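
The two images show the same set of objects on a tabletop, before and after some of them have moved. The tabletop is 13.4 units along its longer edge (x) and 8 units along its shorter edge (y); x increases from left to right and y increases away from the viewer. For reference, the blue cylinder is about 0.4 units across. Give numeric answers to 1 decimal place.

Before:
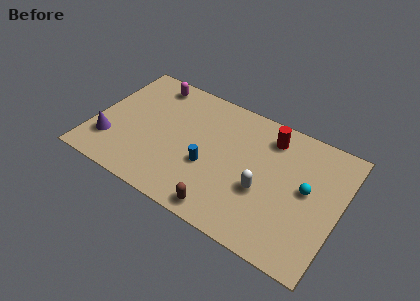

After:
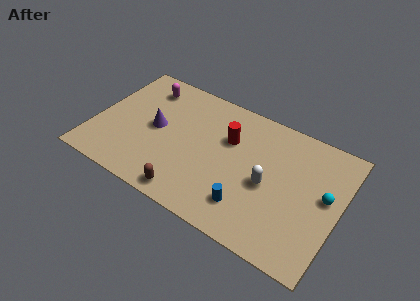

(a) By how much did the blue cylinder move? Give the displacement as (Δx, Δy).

(2.4, -1.3)

From the two frames, the blue cylinder sits at roughly (6.4, 3.1) before and (8.8, 1.8) after.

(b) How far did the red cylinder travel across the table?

2.4

The red cylinder was near (9.3, 6.5) before and (7.2, 5.3) after, so it travelled √(2.1² + 1.2²) ≈ 2.4 units.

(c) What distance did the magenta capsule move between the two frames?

0.5

The magenta capsule moved from about (2.6, 6.9) to (2.3, 6.5), a distance of √(0.3² + 0.4²) ≈ 0.5.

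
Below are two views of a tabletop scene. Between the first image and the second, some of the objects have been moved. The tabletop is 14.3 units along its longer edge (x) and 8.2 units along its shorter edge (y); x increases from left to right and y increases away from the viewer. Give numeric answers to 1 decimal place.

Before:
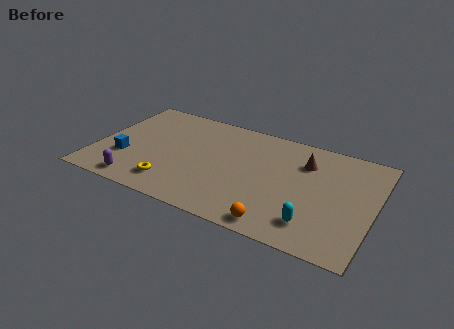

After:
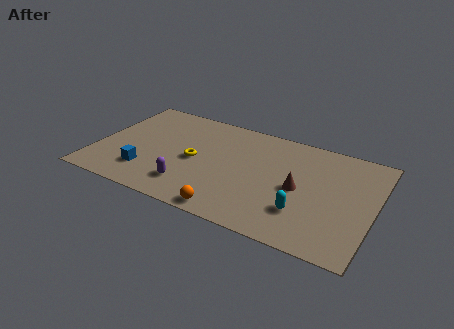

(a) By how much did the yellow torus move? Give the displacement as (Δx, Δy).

(0.9, 2.3)

From the two frames, the yellow torus sits at roughly (4.2, 1.6) before and (5.1, 3.9) after.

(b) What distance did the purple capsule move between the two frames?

2.7

The purple capsule moved from about (2.5, 1.0) to (5.1, 1.8), a distance of √(2.6² + 0.8²) ≈ 2.7.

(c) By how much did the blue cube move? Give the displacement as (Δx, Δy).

(1.2, -0.7)

The blue cube was at about (1.6, 2.7) and moved to about (2.8, 2.0).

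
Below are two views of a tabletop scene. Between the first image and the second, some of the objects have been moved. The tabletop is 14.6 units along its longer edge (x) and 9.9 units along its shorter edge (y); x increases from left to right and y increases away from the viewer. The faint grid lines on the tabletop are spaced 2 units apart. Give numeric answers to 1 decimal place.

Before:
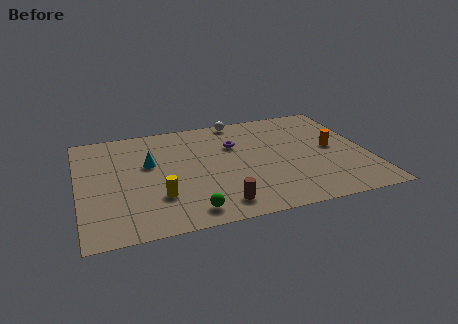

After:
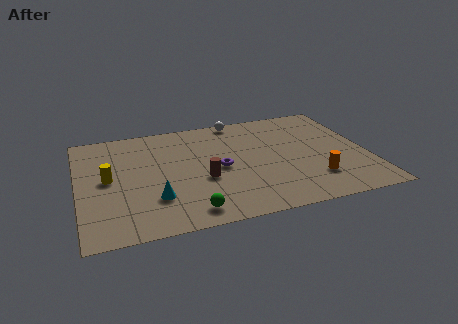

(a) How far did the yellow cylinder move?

3.3

The yellow cylinder was near (3.9, 2.9) before and (1.5, 5.1) after, so it travelled √(2.4² + 2.2²) ≈ 3.3 units.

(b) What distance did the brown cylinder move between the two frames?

2.5

From (6.8, 1.5) to (6.2, 3.9), the brown cylinder covered √(0.6² + 2.4²) ≈ 2.5 units.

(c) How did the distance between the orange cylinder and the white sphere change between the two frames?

+1.4

The distance was about 6.0 in the first image and 7.4 in the second, so they moved 1.4 units further apart.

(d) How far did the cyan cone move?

3.2

From (3.6, 6.0) to (3.7, 2.8), the cyan cone covered √(0.1² + 3.2²) ≈ 3.2 units.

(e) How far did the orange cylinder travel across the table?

2.9

The orange cylinder moved from about (12.9, 5.1) to (11.7, 2.5), a distance of √(1.2² + 2.6²) ≈ 2.9.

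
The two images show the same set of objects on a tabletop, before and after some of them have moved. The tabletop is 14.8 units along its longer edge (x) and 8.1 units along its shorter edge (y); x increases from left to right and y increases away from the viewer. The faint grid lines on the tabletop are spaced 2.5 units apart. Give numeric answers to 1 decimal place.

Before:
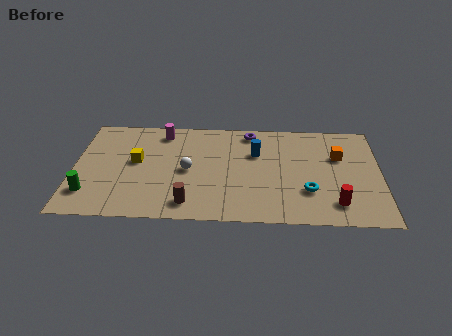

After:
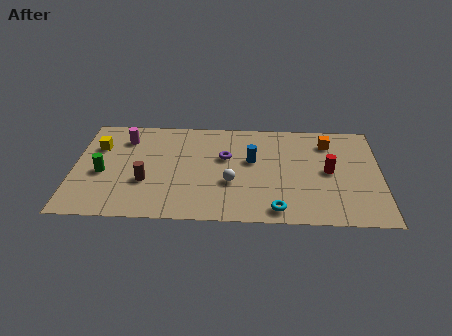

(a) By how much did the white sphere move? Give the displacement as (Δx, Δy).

(2.1, -0.9)

The white sphere was at about (5.5, 3.9) and moved to about (7.6, 3.0).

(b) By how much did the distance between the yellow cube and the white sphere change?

+4.4

They were about 2.6 units apart before and 7.0 after — 4.4 units further apart.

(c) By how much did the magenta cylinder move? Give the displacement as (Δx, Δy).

(-1.8, -0.6)

The magenta cylinder was at about (4.2, 6.9) and moved to about (2.4, 6.3).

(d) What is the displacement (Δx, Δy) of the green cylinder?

(0.6, 1.6)

From the two frames, the green cylinder sits at roughly (0.8, 1.9) before and (1.4, 3.5) after.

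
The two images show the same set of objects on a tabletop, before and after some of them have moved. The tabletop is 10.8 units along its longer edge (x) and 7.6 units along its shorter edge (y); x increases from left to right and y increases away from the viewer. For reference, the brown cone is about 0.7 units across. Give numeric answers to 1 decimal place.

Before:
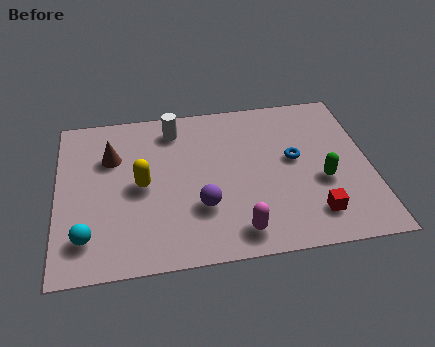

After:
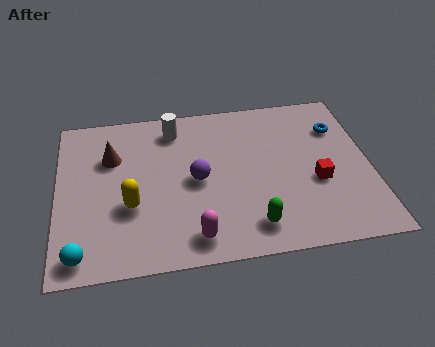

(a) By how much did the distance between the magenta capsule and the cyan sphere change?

-1.3

The distance was about 5.1 in the first image and 3.8 in the second, so they moved 1.3 units closer together.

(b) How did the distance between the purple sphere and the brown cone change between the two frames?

-0.8

They were about 4.1 units apart before and 3.3 after — 0.8 units closer together.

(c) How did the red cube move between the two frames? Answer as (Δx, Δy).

(0.2, 1.5)

The red cube was at about (8.7, 1.5) and moved to about (8.9, 3.0).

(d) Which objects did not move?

the brown cone and the white cylinder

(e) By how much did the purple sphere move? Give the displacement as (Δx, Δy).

(-0.1, 1.3)

The purple sphere started near (4.9, 2.4) and ended near (4.8, 3.7).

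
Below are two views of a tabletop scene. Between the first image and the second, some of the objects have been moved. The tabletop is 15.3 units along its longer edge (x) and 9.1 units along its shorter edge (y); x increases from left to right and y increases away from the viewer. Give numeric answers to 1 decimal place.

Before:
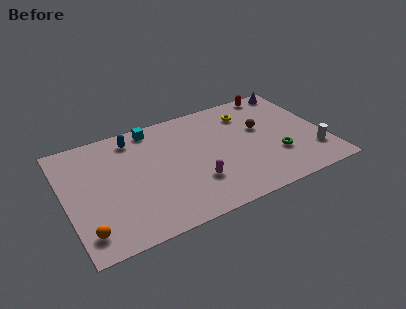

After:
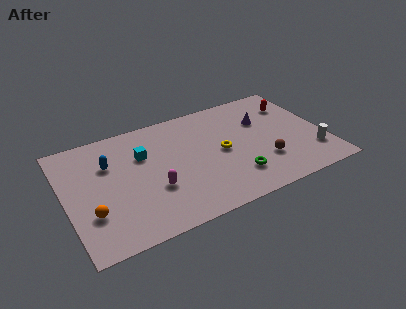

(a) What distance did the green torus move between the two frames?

2.7

The green torus moved from about (12.3, 2.9) to (9.7, 2.2), a distance of √(2.6² + 0.7²) ≈ 2.7.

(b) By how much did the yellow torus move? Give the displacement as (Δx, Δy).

(-1.9, -2.6)

The yellow torus started near (11.1, 7.1) and ended near (9.2, 4.5).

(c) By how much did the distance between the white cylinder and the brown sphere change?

-1.3

The distance was about 4.2 in the first image and 2.9 in the second, so they moved 1.3 units closer together.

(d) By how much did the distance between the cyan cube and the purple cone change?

-1.5

The distance was about 8.7 in the first image and 7.2 in the second, so they moved 1.5 units closer together.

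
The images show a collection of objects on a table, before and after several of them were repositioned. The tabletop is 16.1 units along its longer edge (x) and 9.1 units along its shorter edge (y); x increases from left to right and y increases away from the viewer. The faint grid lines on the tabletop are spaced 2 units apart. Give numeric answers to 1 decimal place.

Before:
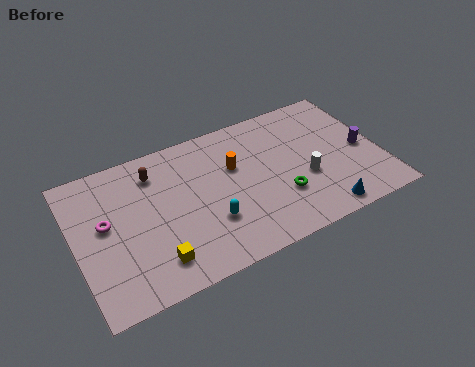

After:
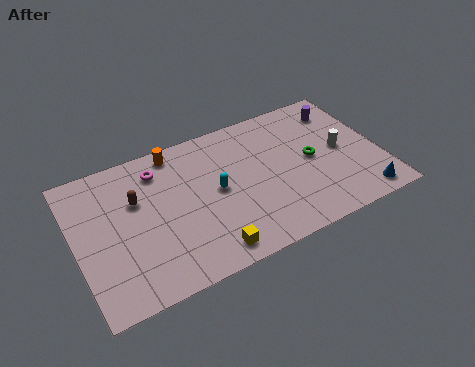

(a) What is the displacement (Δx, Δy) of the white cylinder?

(2.1, 1.1)

The white cylinder started near (12.0, 3.5) and ended near (14.1, 4.6).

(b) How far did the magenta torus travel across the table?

3.7

The magenta torus moved from about (1.6, 5.1) to (4.6, 7.3), a distance of √(3.0² + 2.2²) ≈ 3.7.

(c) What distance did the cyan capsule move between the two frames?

1.9

From (6.8, 2.9) to (7.4, 4.7), the cyan capsule covered √(0.6² + 1.8²) ≈ 1.9 units.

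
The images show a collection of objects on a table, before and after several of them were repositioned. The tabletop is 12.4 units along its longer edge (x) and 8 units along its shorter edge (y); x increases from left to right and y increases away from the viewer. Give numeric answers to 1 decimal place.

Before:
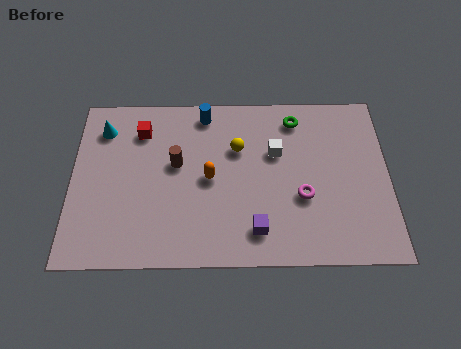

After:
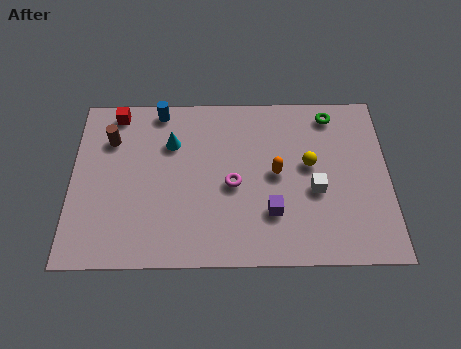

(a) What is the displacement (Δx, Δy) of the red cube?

(-1.0, 0.9)

The red cube was at about (2.7, 6.2) and moved to about (1.7, 7.1).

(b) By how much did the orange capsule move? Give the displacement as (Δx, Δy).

(2.6, 0.2)

The orange capsule started near (5.4, 3.9) and ended near (8.0, 4.1).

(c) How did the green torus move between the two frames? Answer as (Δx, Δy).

(1.4, 0.2)

From the two frames, the green torus sits at roughly (8.8, 6.7) before and (10.2, 6.9) after.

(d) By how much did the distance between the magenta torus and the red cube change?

-1.3

The distance was about 7.1 in the first image and 5.8 in the second, so they moved 1.3 units closer together.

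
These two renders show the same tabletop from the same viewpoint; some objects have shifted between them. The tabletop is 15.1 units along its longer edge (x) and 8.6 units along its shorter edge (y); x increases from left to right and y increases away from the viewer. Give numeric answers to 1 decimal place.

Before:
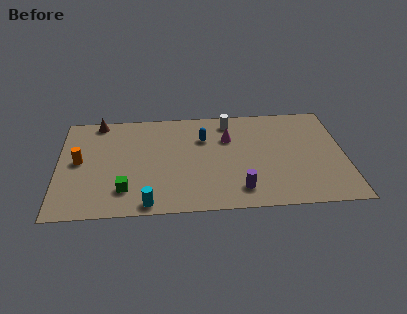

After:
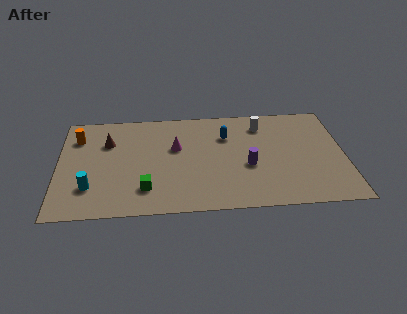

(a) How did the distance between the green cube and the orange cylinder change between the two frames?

+2.3

Before: roughly 3.5 units apart; after: 5.8. That's 2.3 units further apart.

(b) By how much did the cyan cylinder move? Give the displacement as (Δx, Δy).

(-3.0, 1.5)

The cyan cylinder started near (4.7, 0.8) and ended near (1.7, 2.3).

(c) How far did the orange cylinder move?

2.0

From (1.1, 4.5) to (1.0, 6.5), the orange cylinder covered √(0.1² + 2.0²) ≈ 2.0 units.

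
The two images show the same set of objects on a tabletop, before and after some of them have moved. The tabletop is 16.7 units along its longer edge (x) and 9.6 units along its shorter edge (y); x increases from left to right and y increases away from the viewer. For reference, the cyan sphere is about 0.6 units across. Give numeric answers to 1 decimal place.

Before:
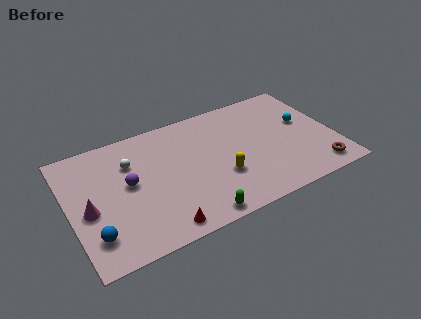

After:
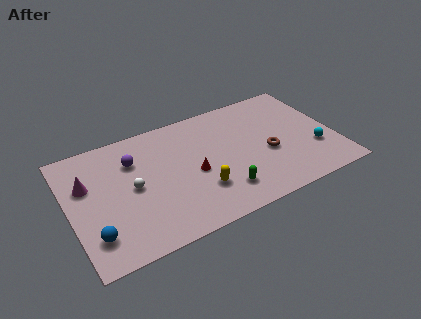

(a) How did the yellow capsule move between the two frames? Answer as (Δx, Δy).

(-1.4, -0.5)

The yellow capsule started near (9.3, 3.3) and ended near (7.9, 2.8).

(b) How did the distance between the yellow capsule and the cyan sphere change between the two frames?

+1.3

They were about 6.1 units apart before and 7.4 after — 1.3 units further apart.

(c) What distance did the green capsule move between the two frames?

2.2

The green capsule was near (7.4, 0.9) before and (9.2, 2.1) after, so it travelled √(1.8² + 1.2²) ≈ 2.2 units.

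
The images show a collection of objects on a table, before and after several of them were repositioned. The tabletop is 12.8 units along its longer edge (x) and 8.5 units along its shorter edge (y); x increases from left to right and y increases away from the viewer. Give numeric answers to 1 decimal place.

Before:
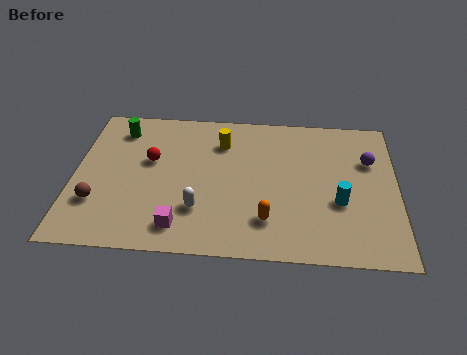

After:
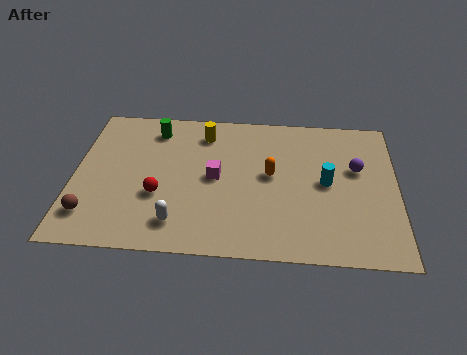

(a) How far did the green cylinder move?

1.4

The green cylinder was near (1.7, 6.9) before and (3.1, 7.0) after, so it travelled √(1.4² + 0.1²) ≈ 1.4 units.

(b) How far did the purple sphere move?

0.7

The purple sphere was near (11.7, 5.7) before and (11.2, 5.2) after, so it travelled √(0.5² + 0.5²) ≈ 0.7 units.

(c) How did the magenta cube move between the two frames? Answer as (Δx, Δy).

(1.3, 2.9)

From the two frames, the magenta cube sits at roughly (4.3, 1.4) before and (5.6, 4.3) after.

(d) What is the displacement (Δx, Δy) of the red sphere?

(0.4, -2.0)

The red sphere started near (3.0, 5.1) and ended near (3.4, 3.1).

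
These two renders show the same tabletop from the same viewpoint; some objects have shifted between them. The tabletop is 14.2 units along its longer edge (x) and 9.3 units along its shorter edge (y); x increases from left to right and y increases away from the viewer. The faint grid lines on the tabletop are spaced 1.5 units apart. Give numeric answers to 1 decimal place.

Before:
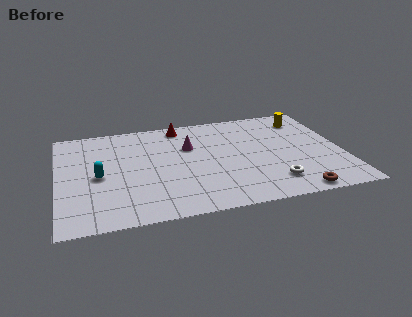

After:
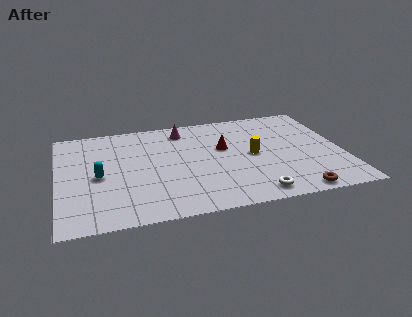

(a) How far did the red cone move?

3.3

The red cone moved from about (6.3, 8.2) to (8.3, 5.6), a distance of √(2.0² + 2.6²) ≈ 3.3.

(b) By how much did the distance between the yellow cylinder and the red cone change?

-4.6

The distance was about 6.3 in the first image and 1.7 in the second, so they moved 4.6 units closer together.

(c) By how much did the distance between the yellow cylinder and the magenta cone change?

-1.6

Before: roughly 6.2 units apart; after: 4.6. That's 1.6 units closer together.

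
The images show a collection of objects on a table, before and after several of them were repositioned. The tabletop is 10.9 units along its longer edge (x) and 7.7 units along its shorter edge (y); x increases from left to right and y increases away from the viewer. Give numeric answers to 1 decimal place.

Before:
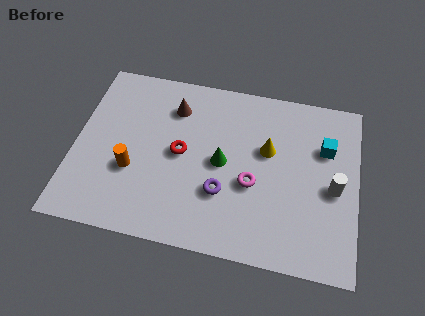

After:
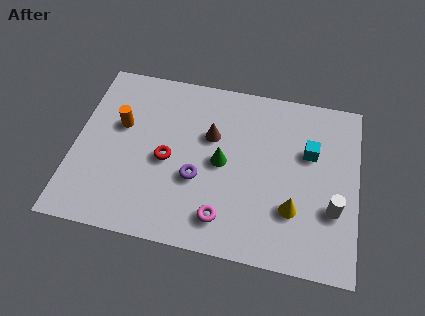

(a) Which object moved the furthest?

the yellow cone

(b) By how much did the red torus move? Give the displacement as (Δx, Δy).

(-0.5, -0.4)

The red torus started near (4.1, 3.9) and ended near (3.6, 3.5).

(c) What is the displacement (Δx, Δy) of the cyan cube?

(-0.6, -0.3)

The cyan cube was at about (9.6, 5.2) and moved to about (9.0, 4.9).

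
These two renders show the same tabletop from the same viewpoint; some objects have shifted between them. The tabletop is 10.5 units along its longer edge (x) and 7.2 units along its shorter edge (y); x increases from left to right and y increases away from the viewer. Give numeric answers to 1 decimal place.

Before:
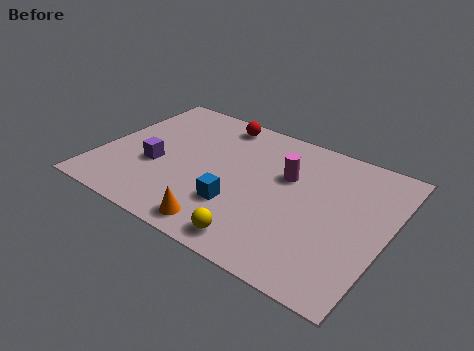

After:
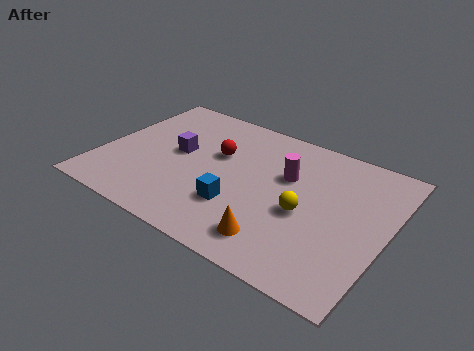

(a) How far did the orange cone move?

1.9

The orange cone was near (5.0, 0.9) before and (6.9, 1.3) after, so it travelled √(1.9² + 0.4²) ≈ 1.9 units.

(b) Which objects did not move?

the blue cube and the magenta cylinder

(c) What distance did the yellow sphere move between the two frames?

2.6

The yellow sphere moved from about (6.3, 0.9) to (7.6, 3.1), a distance of √(1.3² + 2.2²) ≈ 2.6.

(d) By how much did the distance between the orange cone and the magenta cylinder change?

-0.8

The distance was about 4.1 in the first image and 3.3 in the second, so they moved 0.8 units closer together.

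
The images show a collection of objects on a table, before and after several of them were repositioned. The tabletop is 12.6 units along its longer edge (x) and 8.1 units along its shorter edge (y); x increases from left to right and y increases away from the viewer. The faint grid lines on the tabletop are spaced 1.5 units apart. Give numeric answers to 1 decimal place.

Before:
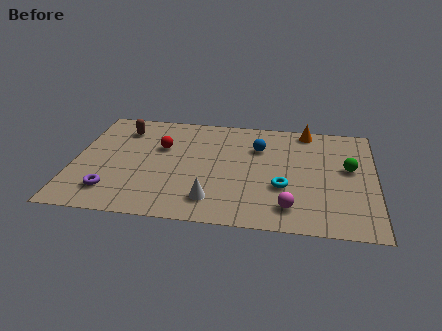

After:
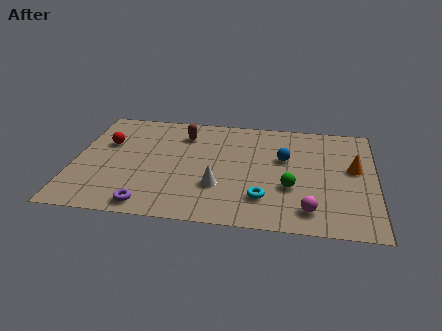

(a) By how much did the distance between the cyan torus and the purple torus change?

-2.4

They were about 7.2 units apart before and 4.8 after — 2.4 units closer together.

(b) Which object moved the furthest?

the orange cone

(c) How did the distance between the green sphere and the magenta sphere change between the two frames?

-2.2

The distance was about 3.9 in the first image and 1.7 in the second, so they moved 2.2 units closer together.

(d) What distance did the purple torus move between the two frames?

1.8

The purple torus was near (1.7, 1.7) before and (3.3, 0.9) after, so it travelled √(1.6² + 0.8²) ≈ 1.8 units.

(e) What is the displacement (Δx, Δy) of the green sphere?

(-2.4, -1.7)

The green sphere was at about (11.5, 4.6) and moved to about (9.1, 2.9).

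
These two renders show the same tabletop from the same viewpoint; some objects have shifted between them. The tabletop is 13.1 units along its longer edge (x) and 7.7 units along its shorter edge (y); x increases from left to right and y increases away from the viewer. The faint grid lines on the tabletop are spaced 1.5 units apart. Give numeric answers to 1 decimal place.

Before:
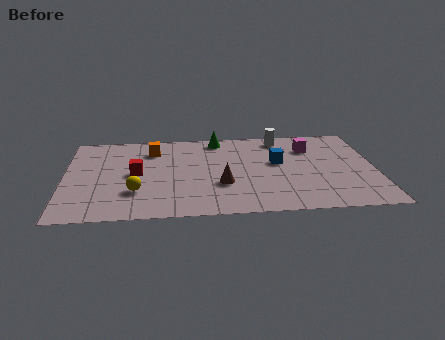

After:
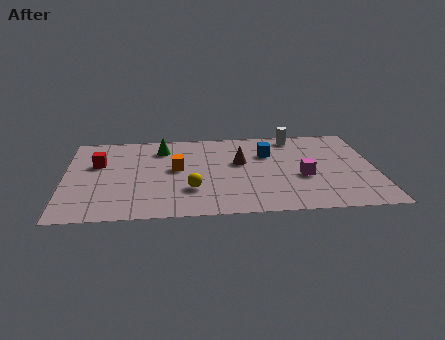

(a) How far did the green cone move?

2.5

From (6.5, 6.8) to (4.1, 6.1), the green cone covered √(2.4² + 0.7²) ≈ 2.5 units.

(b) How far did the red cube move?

1.9

The red cube moved from about (3.0, 3.9) to (1.4, 4.9), a distance of √(1.6² + 1.0²) ≈ 1.9.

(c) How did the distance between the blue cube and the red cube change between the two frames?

+1.2

The distance was about 6.0 in the first image and 7.2 in the second, so they moved 1.2 units further apart.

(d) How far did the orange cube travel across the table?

2.1

The orange cube was near (3.7, 6.0) before and (4.7, 4.2) after, so it travelled √(1.0² + 1.8²) ≈ 2.1 units.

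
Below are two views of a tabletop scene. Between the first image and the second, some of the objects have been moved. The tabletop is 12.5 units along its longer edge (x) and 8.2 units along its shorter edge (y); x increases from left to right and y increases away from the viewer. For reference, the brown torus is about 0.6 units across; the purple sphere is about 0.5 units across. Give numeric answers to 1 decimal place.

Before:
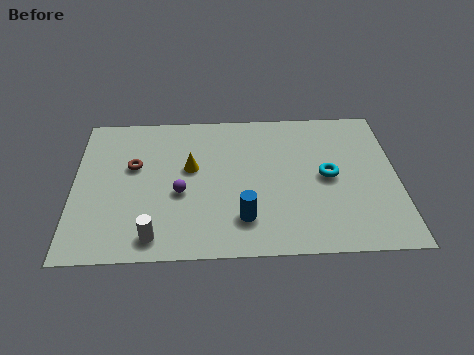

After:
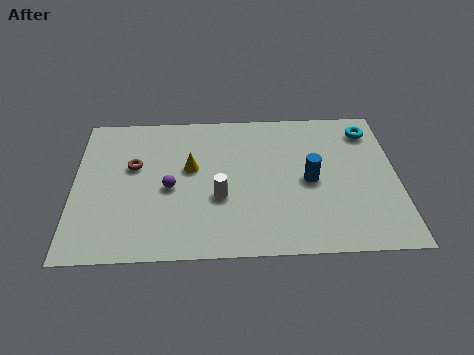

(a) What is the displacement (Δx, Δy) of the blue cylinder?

(2.6, 2.0)

From the two frames, the blue cylinder sits at roughly (6.5, 1.9) before and (9.1, 3.9) after.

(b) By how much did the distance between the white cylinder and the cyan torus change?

-0.4

The distance was about 7.3 in the first image and 6.9 in the second, so they moved 0.4 units closer together.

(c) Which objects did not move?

the brown torus and the yellow cone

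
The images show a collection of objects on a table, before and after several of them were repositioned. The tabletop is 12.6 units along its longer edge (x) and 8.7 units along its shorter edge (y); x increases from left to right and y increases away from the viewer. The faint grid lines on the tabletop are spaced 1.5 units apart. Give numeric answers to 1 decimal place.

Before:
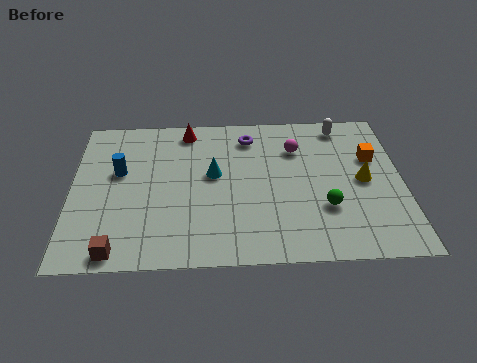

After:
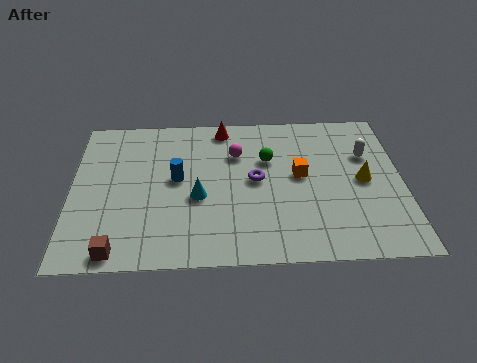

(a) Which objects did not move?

the yellow cone and the brown cube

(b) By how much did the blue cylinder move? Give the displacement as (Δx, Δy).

(2.2, -0.5)

The blue cylinder started near (1.8, 5.2) and ended near (4.0, 4.7).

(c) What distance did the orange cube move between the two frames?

2.9

The orange cube was near (11.5, 5.6) before and (8.7, 4.7) after, so it travelled √(2.8² + 0.9²) ≈ 2.9 units.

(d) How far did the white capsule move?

2.0

From (10.4, 7.6) to (11.3, 5.8), the white capsule covered √(0.9² + 1.8²) ≈ 2.0 units.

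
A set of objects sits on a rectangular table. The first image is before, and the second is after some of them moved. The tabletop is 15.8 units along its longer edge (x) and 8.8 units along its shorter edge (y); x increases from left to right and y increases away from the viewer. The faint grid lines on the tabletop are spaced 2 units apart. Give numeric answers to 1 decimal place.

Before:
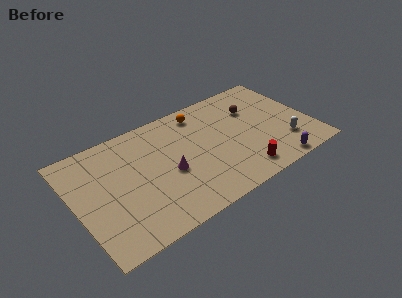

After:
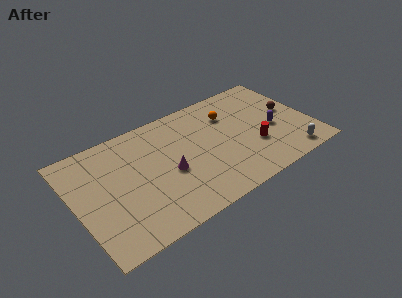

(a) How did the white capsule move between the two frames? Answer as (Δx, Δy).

(0.1, -1.2)

The white capsule started near (13.8, 2.3) and ended near (13.9, 1.1).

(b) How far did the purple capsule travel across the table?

3.0

The purple capsule was near (12.8, 0.8) before and (13.3, 3.8) after, so it travelled √(0.5² + 3.0²) ≈ 3.0 units.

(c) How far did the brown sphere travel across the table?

2.6

The brown sphere moved from about (12.3, 6.1) to (14.6, 4.8), a distance of √(2.3² + 1.3²) ≈ 2.6.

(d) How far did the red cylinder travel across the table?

2.0

The red cylinder moved from about (10.6, 1.4) to (11.8, 3.0), a distance of √(1.2² + 1.6²) ≈ 2.0.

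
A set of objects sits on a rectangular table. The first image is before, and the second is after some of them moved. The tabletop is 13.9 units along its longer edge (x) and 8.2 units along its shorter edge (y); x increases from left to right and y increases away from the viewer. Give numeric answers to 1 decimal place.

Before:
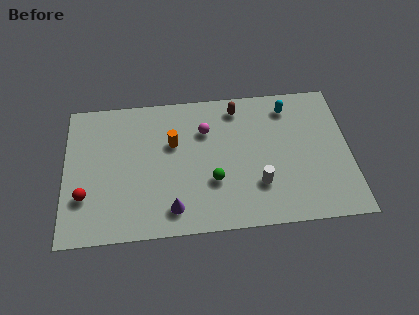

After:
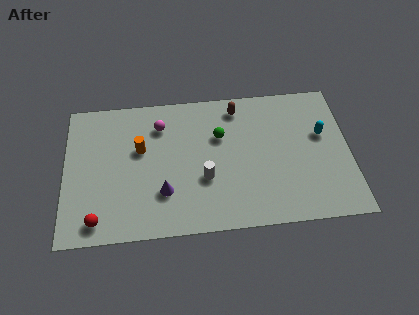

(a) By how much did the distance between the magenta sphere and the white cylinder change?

-0.3

They were about 4.2 units apart before and 3.9 after — 0.3 units closer together.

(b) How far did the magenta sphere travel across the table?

2.3

From (6.9, 5.8) to (4.7, 6.3), the magenta sphere covered √(2.2² + 0.5²) ≈ 2.3 units.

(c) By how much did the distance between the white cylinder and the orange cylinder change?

-1.3

They were about 5.0 units apart before and 3.7 after — 1.3 units closer together.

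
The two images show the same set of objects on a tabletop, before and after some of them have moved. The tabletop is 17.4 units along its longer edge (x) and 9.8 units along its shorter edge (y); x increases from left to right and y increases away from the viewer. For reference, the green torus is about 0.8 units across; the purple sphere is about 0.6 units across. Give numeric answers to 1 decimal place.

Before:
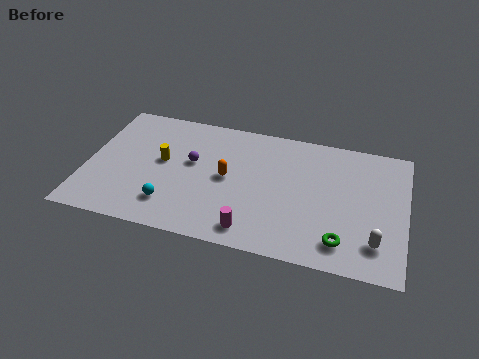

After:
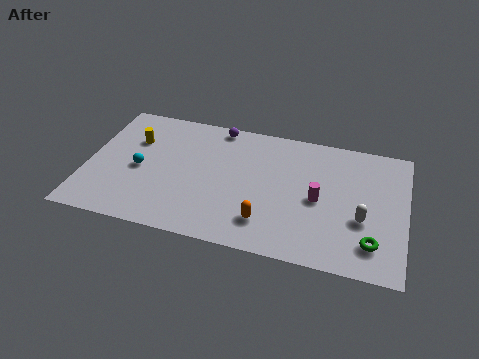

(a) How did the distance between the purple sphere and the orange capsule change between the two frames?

+5.3

They were about 2.1 units apart before and 7.4 after — 5.3 units further apart.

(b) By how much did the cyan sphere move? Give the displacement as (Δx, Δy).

(-1.9, 2.3)

From the two frames, the cyan sphere sits at roughly (4.8, 2.2) before and (2.9, 4.5) after.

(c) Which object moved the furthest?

the magenta cylinder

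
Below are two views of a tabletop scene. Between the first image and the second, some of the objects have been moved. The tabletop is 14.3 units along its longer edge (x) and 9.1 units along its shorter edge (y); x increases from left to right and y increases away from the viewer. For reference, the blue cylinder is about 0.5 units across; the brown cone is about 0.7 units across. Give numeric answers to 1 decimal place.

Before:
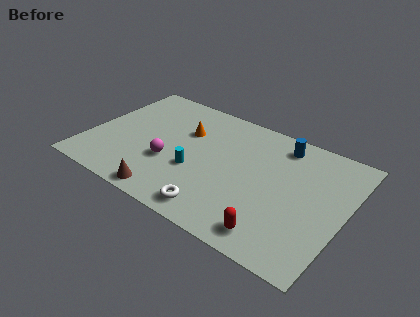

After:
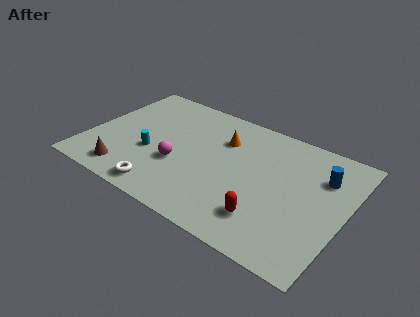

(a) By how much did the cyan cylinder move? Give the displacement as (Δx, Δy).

(-2.6, 0.1)

From the two frames, the cyan cylinder sits at roughly (6.2, 3.4) before and (3.6, 3.5) after.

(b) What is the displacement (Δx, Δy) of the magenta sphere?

(0.5, 0.1)

From the two frames, the magenta sphere sits at roughly (4.7, 3.3) before and (5.2, 3.4) after.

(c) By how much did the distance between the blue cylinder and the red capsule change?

-1.4

The distance was about 6.4 in the first image and 5.0 in the second, so they moved 1.4 units closer together.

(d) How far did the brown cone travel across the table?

2.5

The brown cone moved from about (5.1, 0.9) to (2.6, 1.4), a distance of √(2.5² + 0.5²) ≈ 2.5.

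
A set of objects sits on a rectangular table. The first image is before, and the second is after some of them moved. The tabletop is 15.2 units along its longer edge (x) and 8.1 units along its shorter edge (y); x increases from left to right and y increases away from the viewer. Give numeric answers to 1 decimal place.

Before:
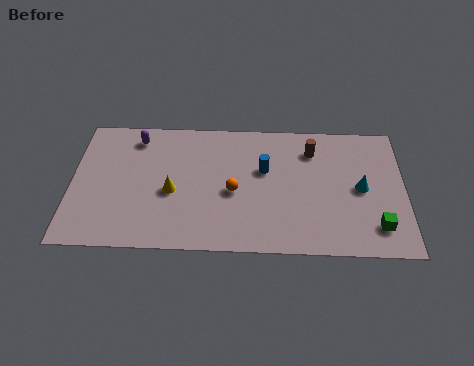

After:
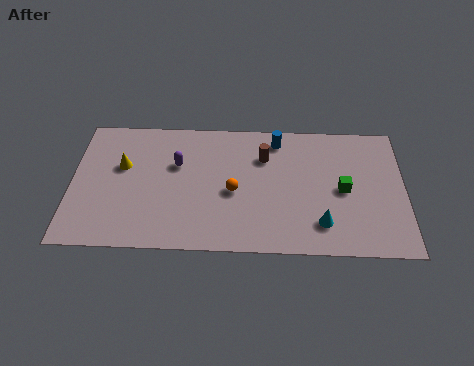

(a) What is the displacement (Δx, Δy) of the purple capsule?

(1.9, -1.6)

The purple capsule was at about (2.9, 6.8) and moved to about (4.8, 5.2).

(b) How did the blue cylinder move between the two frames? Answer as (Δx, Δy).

(0.6, 1.9)

From the two frames, the blue cylinder sits at roughly (8.8, 5.0) before and (9.4, 6.9) after.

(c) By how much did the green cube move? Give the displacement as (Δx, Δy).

(-1.5, 2.2)

The green cube was at about (13.9, 1.7) and moved to about (12.4, 3.9).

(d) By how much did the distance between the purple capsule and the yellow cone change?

-1.2

Before: roughly 3.7 units apart; after: 2.5. That's 1.2 units closer together.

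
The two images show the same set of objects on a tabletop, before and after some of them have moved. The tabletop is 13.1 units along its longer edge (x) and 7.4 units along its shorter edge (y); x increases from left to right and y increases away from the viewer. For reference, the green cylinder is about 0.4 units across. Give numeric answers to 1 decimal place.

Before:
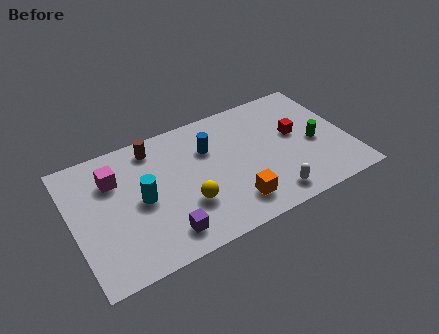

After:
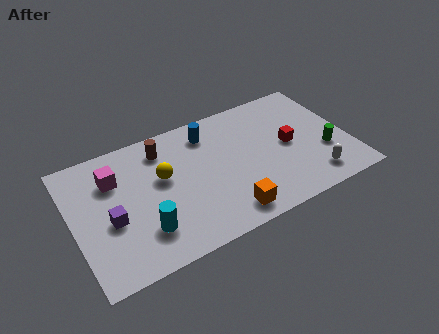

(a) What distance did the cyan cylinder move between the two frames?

1.7

The cyan cylinder moved from about (3.2, 3.6) to (3.1, 1.9), a distance of √(0.1² + 1.7²) ≈ 1.7.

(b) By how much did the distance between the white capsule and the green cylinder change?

-1.8

The distance was about 3.3 in the first image and 1.5 in the second, so they moved 1.8 units closer together.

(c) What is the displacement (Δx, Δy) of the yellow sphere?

(-0.9, 2.0)

From the two frames, the yellow sphere sits at roughly (5.2, 2.4) before and (4.3, 4.4) after.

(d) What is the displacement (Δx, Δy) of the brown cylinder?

(0.4, -0.3)

The brown cylinder started near (4.1, 6.3) and ended near (4.5, 6.0).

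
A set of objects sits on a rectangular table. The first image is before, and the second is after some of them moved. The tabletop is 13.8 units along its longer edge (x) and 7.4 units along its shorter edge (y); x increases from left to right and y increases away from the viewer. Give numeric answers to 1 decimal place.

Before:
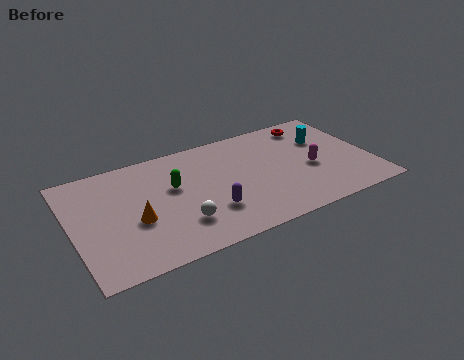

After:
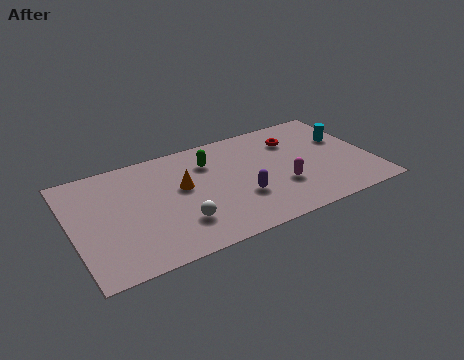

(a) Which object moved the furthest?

the orange cone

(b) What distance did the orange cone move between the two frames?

2.6

The orange cone was near (2.8, 3.0) before and (5.1, 4.3) after, so it travelled √(2.3² + 1.3²) ≈ 2.6 units.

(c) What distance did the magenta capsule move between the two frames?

1.7

From (11.0, 3.2) to (9.5, 2.5), the magenta capsule covered √(1.5² + 0.7²) ≈ 1.7 units.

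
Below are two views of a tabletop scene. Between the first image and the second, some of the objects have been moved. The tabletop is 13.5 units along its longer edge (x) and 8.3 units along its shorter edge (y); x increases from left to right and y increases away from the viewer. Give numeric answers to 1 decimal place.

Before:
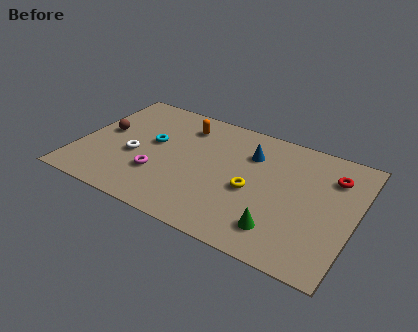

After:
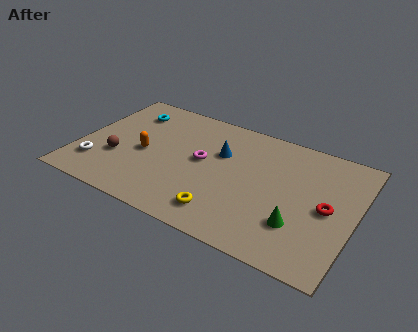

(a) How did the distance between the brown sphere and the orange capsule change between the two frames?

-2.8

The distance was about 4.3 in the first image and 1.5 in the second, so they moved 2.8 units closer together.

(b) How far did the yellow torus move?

2.4

From (8.6, 3.6) to (7.5, 1.5), the yellow torus covered √(1.1² + 2.1²) ≈ 2.4 units.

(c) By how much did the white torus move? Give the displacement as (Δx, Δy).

(-1.7, -1.4)

The white torus started near (2.8, 3.4) and ended near (1.1, 2.0).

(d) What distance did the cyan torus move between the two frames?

2.3

The cyan torus moved from about (3.5, 4.7) to (2.0, 6.5), a distance of √(1.5² + 1.8²) ≈ 2.3.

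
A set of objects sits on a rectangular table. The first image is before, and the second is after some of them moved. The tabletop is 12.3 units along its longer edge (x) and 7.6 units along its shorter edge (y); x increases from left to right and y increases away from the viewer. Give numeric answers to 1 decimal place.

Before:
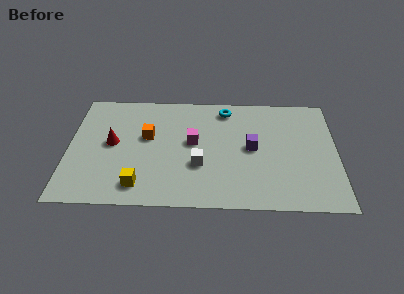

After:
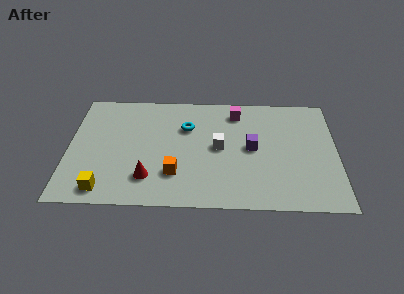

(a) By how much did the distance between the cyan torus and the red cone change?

-2.0

Before: roughly 5.8 units apart; after: 3.8. That's 2.0 units closer together.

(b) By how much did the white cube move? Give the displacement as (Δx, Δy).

(0.9, 1.2)

The white cube was at about (6.0, 2.7) and moved to about (6.9, 3.9).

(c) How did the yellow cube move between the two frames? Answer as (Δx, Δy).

(-1.6, -0.3)

From the two frames, the yellow cube sits at roughly (3.3, 1.3) before and (1.7, 1.0) after.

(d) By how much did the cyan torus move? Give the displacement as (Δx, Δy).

(-1.8, -1.3)

The cyan torus was at about (7.2, 6.5) and moved to about (5.4, 5.2).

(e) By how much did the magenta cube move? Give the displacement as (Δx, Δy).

(2.0, 2.1)

The magenta cube started near (5.7, 4.2) and ended near (7.7, 6.3).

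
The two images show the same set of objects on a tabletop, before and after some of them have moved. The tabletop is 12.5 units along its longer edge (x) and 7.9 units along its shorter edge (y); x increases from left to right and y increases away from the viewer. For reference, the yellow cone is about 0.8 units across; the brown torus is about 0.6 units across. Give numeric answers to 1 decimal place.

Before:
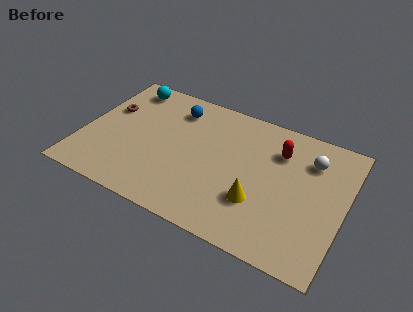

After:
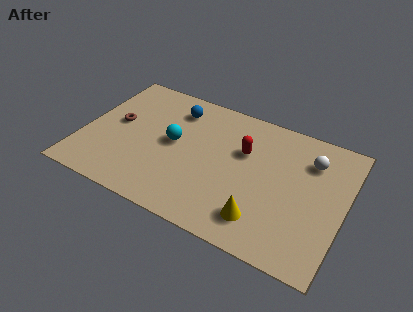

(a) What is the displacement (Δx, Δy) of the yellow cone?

(0.3, -0.9)

The yellow cone started near (8.6, 2.5) and ended near (8.9, 1.6).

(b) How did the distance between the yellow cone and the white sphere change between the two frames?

+0.7

The distance was about 4.0 in the first image and 4.7 in the second, so they moved 0.7 units further apart.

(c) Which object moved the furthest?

the cyan sphere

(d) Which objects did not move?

the white sphere and the blue sphere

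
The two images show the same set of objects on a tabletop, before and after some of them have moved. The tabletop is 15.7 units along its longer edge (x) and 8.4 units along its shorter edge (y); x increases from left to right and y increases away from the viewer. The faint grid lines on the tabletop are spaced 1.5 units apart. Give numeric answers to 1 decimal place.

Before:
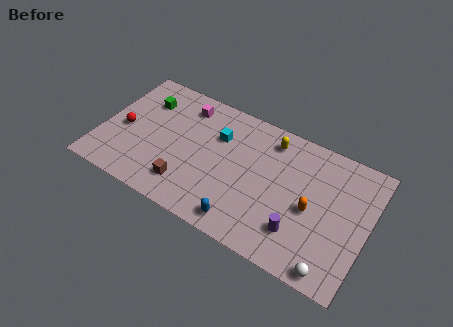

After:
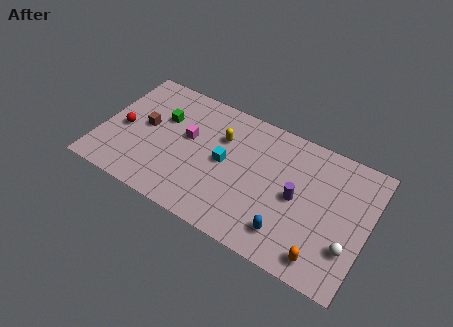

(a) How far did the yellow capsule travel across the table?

3.0

The yellow capsule moved from about (9.7, 7.0) to (6.9, 5.8), a distance of √(2.8² + 1.2²) ≈ 3.0.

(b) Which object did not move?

the red sphere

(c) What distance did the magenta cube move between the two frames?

2.1

From (4.5, 6.9) to (5.0, 4.9), the magenta cube covered √(0.5² + 2.0²) ≈ 2.1 units.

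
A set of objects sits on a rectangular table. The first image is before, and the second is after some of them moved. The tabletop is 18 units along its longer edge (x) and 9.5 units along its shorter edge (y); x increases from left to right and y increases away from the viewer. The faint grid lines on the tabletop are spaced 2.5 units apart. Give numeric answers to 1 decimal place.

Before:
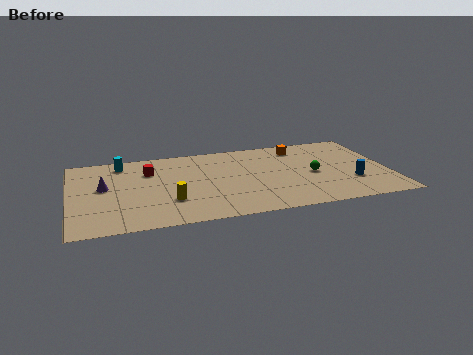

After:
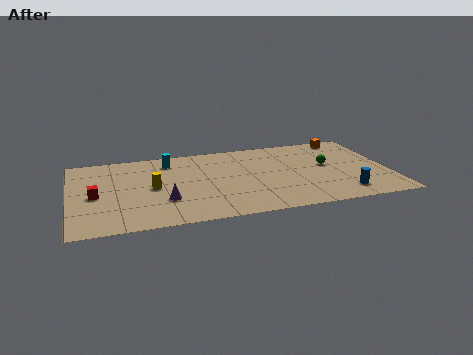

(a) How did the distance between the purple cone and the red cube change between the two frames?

+1.0

Before: roughly 3.0 units apart; after: 4.0. That's 1.0 units further apart.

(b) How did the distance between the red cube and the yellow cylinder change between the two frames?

-0.8

Before: roughly 4.0 units apart; after: 3.2. That's 0.8 units closer together.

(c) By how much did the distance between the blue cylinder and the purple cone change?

-4.0

The distance was about 14.1 in the first image and 10.1 in the second, so they moved 4.0 units closer together.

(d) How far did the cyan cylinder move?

2.7

From (3.0, 8.1) to (5.7, 7.8), the cyan cylinder covered √(2.7² + 0.3²) ≈ 2.7 units.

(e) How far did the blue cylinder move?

1.4

The blue cylinder was near (15.8, 3.0) before and (15.2, 1.7) after, so it travelled √(0.6² + 1.3²) ≈ 1.4 units.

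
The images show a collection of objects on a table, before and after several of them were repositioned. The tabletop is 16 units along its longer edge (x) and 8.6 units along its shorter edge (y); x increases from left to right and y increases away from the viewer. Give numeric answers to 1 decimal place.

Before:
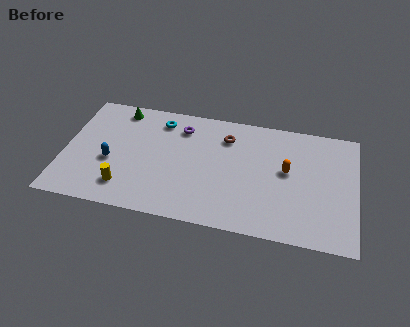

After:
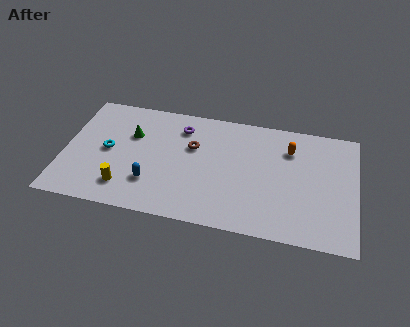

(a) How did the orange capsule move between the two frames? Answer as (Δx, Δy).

(0.1, 1.6)

The orange capsule started near (12.2, 4.8) and ended near (12.3, 6.4).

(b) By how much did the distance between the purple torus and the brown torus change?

-1.0

Before: roughly 2.5 units apart; after: 1.5. That's 1.0 units closer together.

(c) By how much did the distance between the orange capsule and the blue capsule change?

-1.3

The distance was about 9.7 in the first image and 8.4 in the second, so they moved 1.3 units closer together.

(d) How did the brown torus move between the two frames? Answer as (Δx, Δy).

(-1.8, -1.1)

The brown torus was at about (8.8, 6.6) and moved to about (7.0, 5.5).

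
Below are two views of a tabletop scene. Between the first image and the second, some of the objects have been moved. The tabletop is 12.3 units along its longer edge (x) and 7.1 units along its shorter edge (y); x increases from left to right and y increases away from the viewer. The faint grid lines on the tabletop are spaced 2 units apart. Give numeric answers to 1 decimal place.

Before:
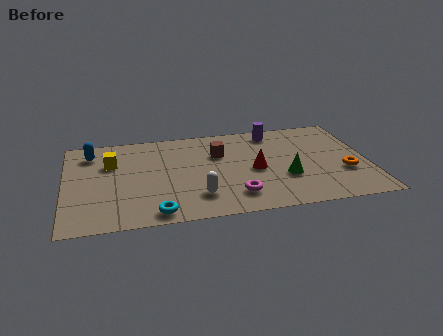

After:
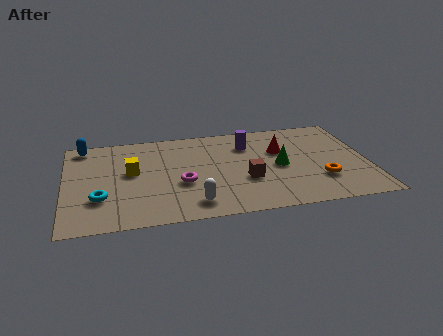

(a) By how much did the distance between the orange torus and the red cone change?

-0.8

Before: roughly 3.7 units apart; after: 2.9. That's 0.8 units closer together.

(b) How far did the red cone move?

1.7

The red cone was near (7.7, 3.3) before and (8.8, 4.6) after, so it travelled √(1.1² + 1.3²) ≈ 1.7 units.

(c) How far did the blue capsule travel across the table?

0.7

The blue capsule was near (1.1, 5.7) before and (0.8, 6.3) after, so it travelled √(0.3² + 0.6²) ≈ 0.7 units.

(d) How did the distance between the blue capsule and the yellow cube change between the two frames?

+1.8

The distance was about 1.2 in the first image and 3.0 in the second, so they moved 1.8 units further apart.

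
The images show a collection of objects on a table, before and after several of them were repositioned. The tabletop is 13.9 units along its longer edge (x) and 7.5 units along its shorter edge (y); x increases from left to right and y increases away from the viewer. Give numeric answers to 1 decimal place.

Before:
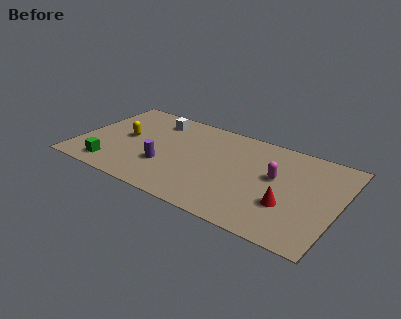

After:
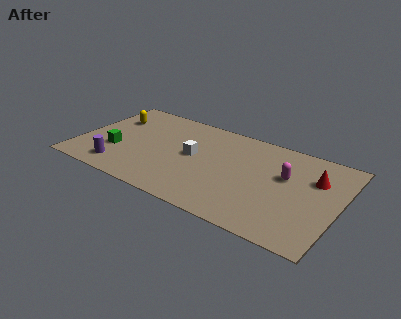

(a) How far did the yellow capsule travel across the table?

1.7

The yellow capsule was near (2.4, 3.9) before and (1.4, 5.3) after, so it travelled √(1.0² + 1.4²) ≈ 1.7 units.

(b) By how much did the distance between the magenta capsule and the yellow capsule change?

+1.5

Before: roughly 8.1 units apart; after: 9.6. That's 1.5 units further apart.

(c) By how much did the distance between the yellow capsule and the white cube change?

+2.3

The distance was about 2.6 in the first image and 4.9 in the second, so they moved 2.3 units further apart.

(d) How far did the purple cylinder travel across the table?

2.6

The purple cylinder was near (4.8, 2.5) before and (2.5, 1.3) after, so it travelled √(2.3² + 1.2²) ≈ 2.6 units.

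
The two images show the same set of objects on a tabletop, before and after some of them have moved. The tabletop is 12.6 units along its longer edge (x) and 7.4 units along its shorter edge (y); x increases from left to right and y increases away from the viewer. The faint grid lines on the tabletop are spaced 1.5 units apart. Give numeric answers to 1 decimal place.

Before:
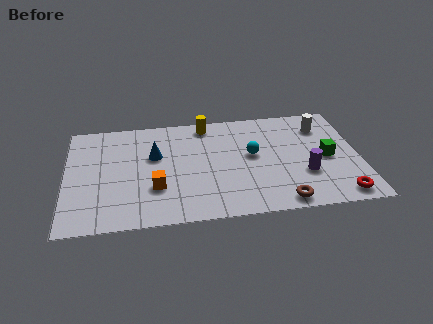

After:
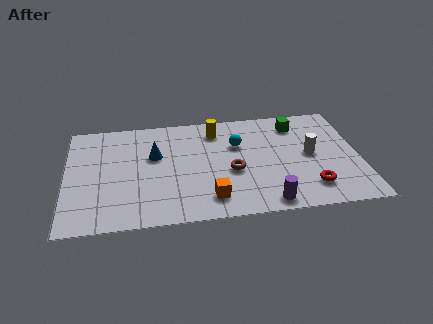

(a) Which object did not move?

the blue cone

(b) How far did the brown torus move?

3.0

From (9.1, 0.8) to (7.1, 3.1), the brown torus covered √(2.0² + 2.3²) ≈ 3.0 units.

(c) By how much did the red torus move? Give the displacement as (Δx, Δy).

(-1.2, 0.7)

From the two frames, the red torus sits at roughly (11.6, 0.9) before and (10.4, 1.6) after.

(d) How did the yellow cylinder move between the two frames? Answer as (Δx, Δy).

(0.4, -0.5)

The yellow cylinder started near (6.1, 6.5) and ended near (6.5, 6.0).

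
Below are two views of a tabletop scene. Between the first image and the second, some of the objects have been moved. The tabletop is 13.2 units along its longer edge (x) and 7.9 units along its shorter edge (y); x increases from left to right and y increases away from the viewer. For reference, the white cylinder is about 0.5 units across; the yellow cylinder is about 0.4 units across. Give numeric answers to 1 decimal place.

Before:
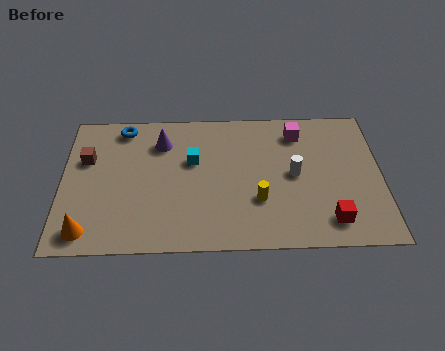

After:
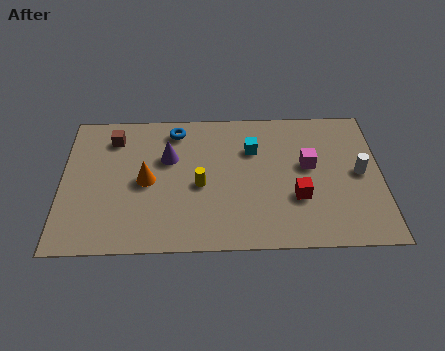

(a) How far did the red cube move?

1.8

From (11.0, 1.4) to (9.7, 2.7), the red cube covered √(1.3² + 1.3²) ≈ 1.8 units.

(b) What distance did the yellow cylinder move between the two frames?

2.6

The yellow cylinder was near (8.1, 2.6) before and (5.7, 3.5) after, so it travelled √(2.4² + 0.9²) ≈ 2.6 units.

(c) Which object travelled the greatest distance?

the orange cone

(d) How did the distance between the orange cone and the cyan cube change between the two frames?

-1.0

Before: roughly 5.7 units apart; after: 4.7. That's 1.0 units closer together.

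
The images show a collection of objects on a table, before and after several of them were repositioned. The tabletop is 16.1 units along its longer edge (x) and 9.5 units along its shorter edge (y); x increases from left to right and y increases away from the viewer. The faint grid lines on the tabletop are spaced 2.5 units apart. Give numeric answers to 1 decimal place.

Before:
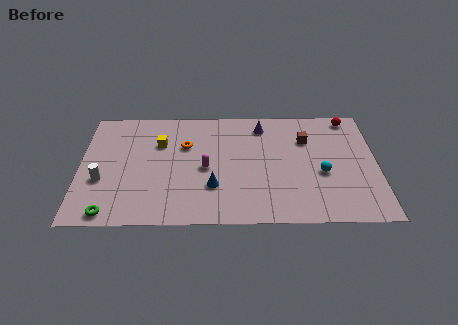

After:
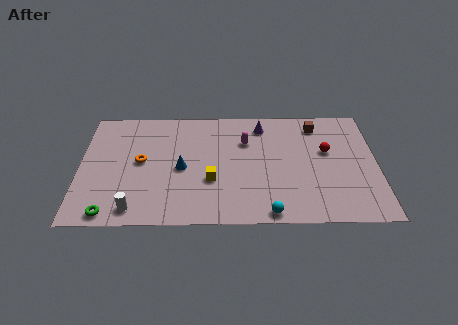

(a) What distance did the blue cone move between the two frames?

2.3

From (7.2, 2.9) to (5.5, 4.4), the blue cone covered √(1.7² + 1.5²) ≈ 2.3 units.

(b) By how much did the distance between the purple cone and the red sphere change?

-0.7

The distance was about 4.8 in the first image and 4.1 in the second, so they moved 0.7 units closer together.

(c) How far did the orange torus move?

2.7

From (5.7, 6.3) to (3.3, 5.0), the orange torus covered √(2.4² + 1.3²) ≈ 2.7 units.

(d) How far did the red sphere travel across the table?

3.1

The red sphere was near (14.7, 8.5) before and (13.4, 5.7) after, so it travelled √(1.3² + 2.8²) ≈ 3.1 units.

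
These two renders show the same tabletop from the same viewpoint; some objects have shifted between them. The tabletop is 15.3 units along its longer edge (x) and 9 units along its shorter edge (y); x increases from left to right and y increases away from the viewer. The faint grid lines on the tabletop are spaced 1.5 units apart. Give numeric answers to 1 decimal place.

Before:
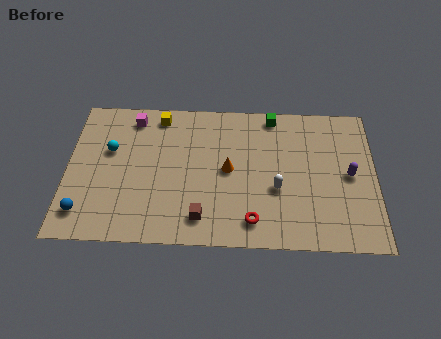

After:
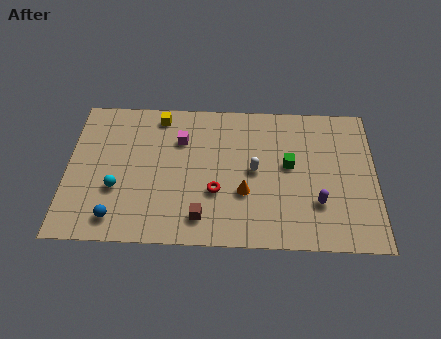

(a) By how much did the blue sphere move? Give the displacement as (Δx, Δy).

(1.6, -0.3)

The blue sphere started near (0.9, 1.7) and ended near (2.5, 1.4).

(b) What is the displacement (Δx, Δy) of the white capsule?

(-1.1, 1.1)

From the two frames, the white capsule sits at roughly (10.4, 3.5) before and (9.3, 4.6) after.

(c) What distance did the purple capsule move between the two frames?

2.4

The purple capsule was near (14.0, 4.5) before and (12.4, 2.7) after, so it travelled √(1.6² + 1.8²) ≈ 2.4 units.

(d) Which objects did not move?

the yellow cube and the brown cube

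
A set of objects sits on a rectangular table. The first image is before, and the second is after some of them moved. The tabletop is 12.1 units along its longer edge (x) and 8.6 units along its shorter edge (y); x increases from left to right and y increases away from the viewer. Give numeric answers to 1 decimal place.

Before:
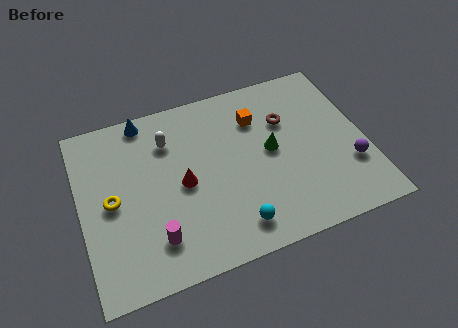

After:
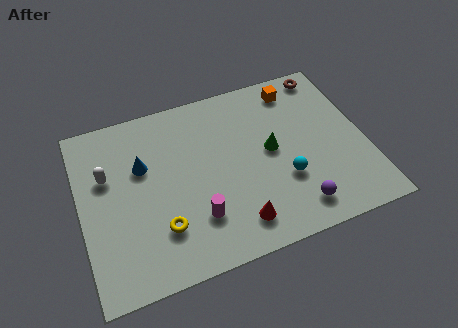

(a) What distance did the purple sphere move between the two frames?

2.8

The purple sphere moved from about (11.3, 2.7) to (8.8, 1.4), a distance of √(2.5² + 1.3²) ≈ 2.8.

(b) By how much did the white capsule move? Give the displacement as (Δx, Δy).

(-2.7, -0.9)

The white capsule started near (3.9, 6.4) and ended near (1.2, 5.5).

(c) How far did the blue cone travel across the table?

2.3

The blue cone was near (3.0, 7.8) before and (2.7, 5.5) after, so it travelled √(0.3² + 2.3²) ≈ 2.3 units.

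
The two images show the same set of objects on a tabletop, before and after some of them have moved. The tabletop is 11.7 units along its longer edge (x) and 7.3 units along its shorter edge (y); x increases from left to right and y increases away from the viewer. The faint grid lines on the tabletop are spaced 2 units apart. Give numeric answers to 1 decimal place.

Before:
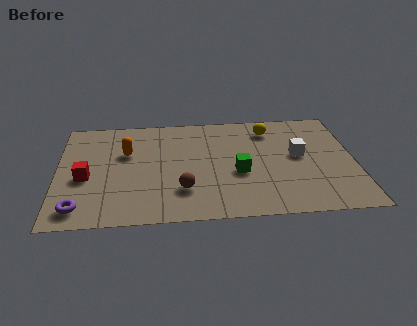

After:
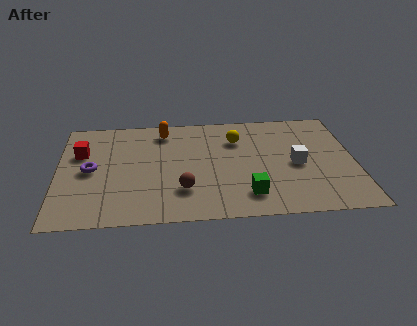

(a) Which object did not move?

the brown sphere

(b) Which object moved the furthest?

the purple torus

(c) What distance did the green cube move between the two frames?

1.5

The green cube was near (7.1, 3.0) before and (7.4, 1.5) after, so it travelled √(0.3² + 1.5²) ≈ 1.5 units.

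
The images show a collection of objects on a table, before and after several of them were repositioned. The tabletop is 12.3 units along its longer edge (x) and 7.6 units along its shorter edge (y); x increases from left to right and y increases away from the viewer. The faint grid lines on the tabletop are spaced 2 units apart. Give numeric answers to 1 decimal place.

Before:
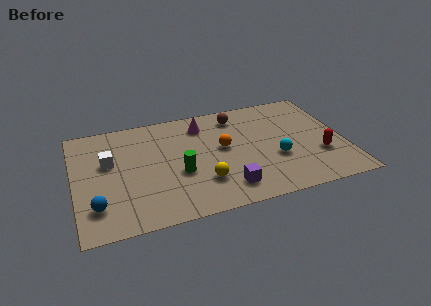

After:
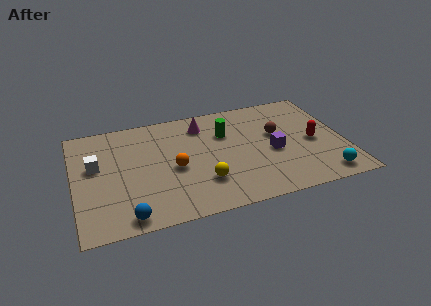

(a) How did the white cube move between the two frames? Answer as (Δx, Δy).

(-0.6, -0.1)

From the two frames, the white cube sits at roughly (1.6, 4.6) before and (1.0, 4.5) after.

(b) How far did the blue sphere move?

1.6

From (0.9, 1.8) to (2.2, 0.8), the blue sphere covered √(1.3² + 1.0²) ≈ 1.6 units.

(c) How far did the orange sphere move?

2.4

The orange sphere moved from about (6.8, 4.2) to (4.5, 3.4), a distance of √(2.3² + 0.8²) ≈ 2.4.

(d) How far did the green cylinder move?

3.2

The green cylinder was near (4.7, 3.0) before and (7.0, 5.2) after, so it travelled √(2.3² + 2.2²) ≈ 3.2 units.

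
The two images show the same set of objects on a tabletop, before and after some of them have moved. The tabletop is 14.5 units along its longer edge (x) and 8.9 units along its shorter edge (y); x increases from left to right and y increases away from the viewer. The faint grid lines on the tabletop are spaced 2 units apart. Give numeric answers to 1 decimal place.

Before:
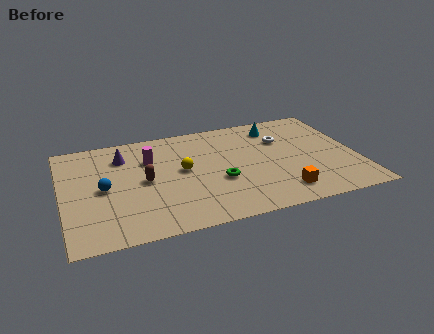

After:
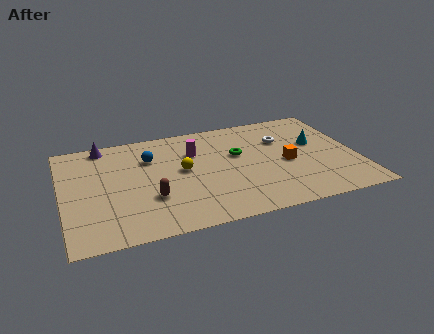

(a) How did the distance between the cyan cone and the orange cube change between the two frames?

-3.6

The distance was about 5.7 in the first image and 2.1 in the second, so they moved 3.6 units closer together.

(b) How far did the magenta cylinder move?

2.2

The magenta cylinder moved from about (4.4, 6.2) to (6.6, 6.2), a distance of √(2.2² + 0.0²) ≈ 2.2.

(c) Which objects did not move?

the yellow sphere and the white torus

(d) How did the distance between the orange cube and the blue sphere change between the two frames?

-1.9

They were about 8.9 units apart before and 7.0 after — 1.9 units closer together.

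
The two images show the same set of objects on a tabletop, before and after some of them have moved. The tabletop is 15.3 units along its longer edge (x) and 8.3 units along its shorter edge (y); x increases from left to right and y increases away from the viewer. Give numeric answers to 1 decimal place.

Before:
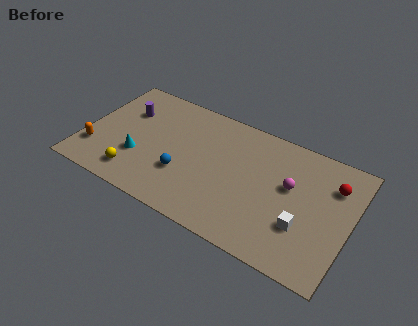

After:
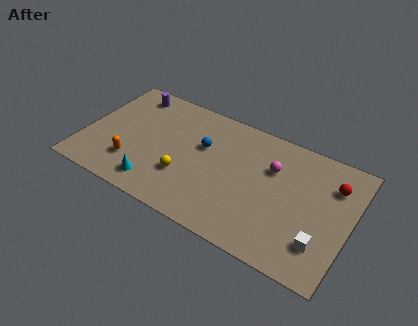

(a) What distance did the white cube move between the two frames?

1.3

The white cube was near (12.8, 2.7) before and (13.9, 2.1) after, so it travelled √(1.1² + 0.6²) ≈ 1.3 units.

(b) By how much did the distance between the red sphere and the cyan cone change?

-0.6

They were about 11.3 units apart before and 10.7 after — 0.6 units closer together.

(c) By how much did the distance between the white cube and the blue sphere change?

+0.9

They were about 6.9 units apart before and 7.8 after — 0.9 units further apart.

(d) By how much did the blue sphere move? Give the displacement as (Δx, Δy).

(0.8, 2.4)

From the two frames, the blue sphere sits at roughly (5.9, 2.8) before and (6.7, 5.2) after.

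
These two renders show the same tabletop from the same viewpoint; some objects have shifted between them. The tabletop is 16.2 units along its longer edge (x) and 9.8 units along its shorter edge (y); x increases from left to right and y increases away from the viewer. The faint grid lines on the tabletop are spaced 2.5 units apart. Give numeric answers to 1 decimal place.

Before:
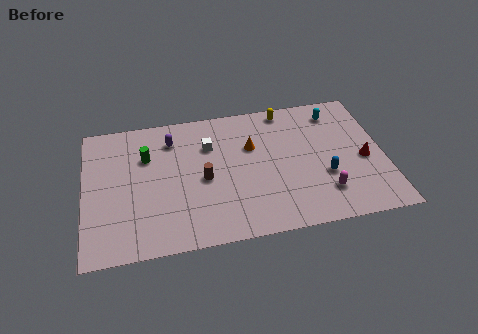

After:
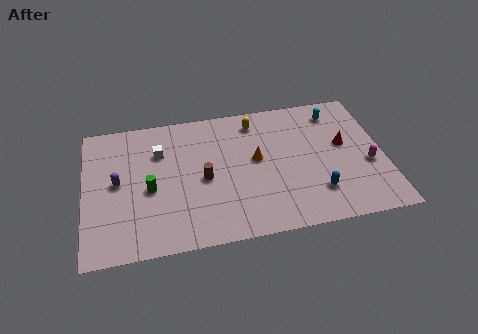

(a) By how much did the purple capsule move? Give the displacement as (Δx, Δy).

(-3.0, -2.6)

The purple capsule was at about (4.8, 7.7) and moved to about (1.8, 5.1).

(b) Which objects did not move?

the cyan capsule and the brown cylinder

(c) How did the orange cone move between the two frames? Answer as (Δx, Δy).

(0.2, -1.0)

The orange cone started near (9.1, 6.4) and ended near (9.3, 5.4).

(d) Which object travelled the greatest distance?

the purple capsule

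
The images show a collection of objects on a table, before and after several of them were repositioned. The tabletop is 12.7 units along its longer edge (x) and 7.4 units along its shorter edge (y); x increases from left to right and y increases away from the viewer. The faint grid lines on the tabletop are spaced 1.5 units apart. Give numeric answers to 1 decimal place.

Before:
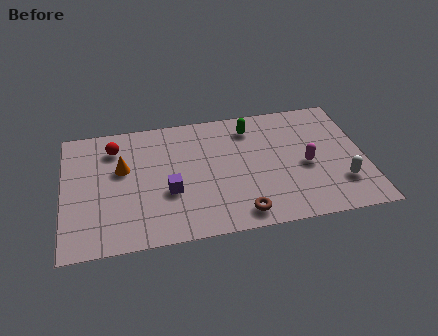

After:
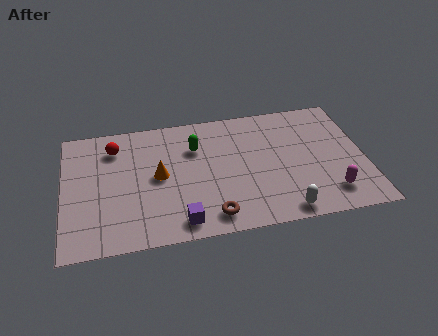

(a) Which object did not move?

the red sphere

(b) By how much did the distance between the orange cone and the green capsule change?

-3.6

They were about 5.7 units apart before and 2.1 after — 3.6 units closer together.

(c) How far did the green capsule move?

2.5

The green capsule moved from about (8.0, 6.0) to (5.6, 5.2), a distance of √(2.4² + 0.8²) ≈ 2.5.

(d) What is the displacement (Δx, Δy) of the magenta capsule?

(0.9, -1.8)

The magenta capsule was at about (10.2, 3.3) and moved to about (11.1, 1.5).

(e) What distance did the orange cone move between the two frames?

1.7

From (2.5, 4.5) to (4.0, 3.8), the orange cone covered √(1.5² + 0.7²) ≈ 1.7 units.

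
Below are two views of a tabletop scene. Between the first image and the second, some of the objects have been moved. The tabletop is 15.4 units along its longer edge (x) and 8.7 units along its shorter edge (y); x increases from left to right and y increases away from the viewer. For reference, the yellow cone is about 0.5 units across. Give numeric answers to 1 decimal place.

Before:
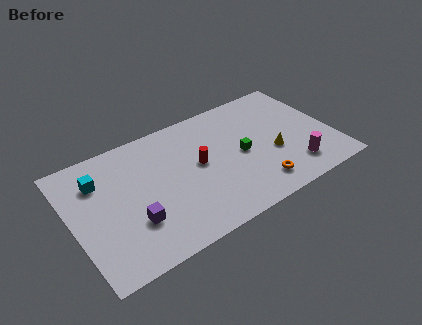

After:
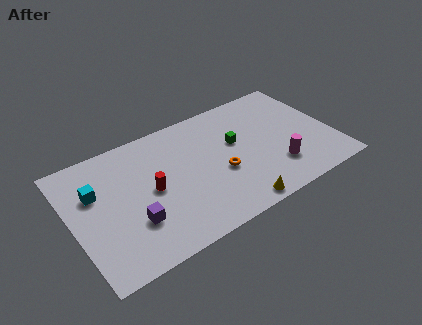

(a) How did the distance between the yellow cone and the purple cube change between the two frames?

-2.5

The distance was about 8.5 in the first image and 6.0 in the second, so they moved 2.5 units closer together.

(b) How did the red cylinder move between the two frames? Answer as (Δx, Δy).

(-2.9, -0.4)

The red cylinder started near (7.5, 4.7) and ended near (4.6, 4.3).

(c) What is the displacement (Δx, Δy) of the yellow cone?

(-2.8, -2.6)

The yellow cone started near (11.8, 3.4) and ended near (9.0, 0.8).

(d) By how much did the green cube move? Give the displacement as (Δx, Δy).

(-0.2, 1.0)

The green cube was at about (10.0, 4.2) and moved to about (9.8, 5.2).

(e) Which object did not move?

the purple cube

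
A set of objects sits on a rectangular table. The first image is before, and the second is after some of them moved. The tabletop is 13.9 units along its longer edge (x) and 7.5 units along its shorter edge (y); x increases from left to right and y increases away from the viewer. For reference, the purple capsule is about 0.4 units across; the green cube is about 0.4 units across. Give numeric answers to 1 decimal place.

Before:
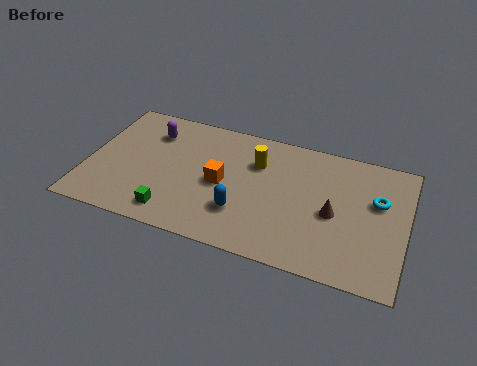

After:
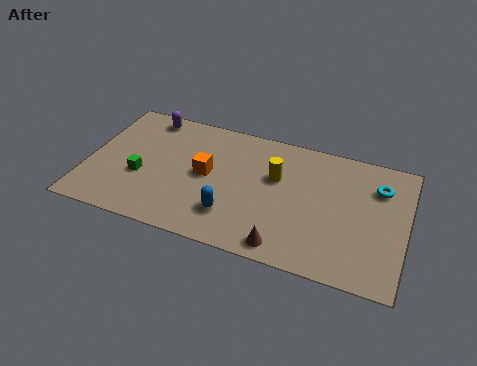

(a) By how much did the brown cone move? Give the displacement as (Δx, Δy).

(-1.9, -2.5)

The brown cone was at about (10.8, 3.4) and moved to about (8.9, 0.9).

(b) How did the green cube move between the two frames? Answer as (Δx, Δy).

(-1.6, 1.7)

The green cube started near (4.0, 1.2) and ended near (2.4, 2.9).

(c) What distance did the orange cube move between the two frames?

0.8

The orange cube moved from about (5.9, 3.6) to (5.2, 3.9), a distance of √(0.7² + 0.3²) ≈ 0.8.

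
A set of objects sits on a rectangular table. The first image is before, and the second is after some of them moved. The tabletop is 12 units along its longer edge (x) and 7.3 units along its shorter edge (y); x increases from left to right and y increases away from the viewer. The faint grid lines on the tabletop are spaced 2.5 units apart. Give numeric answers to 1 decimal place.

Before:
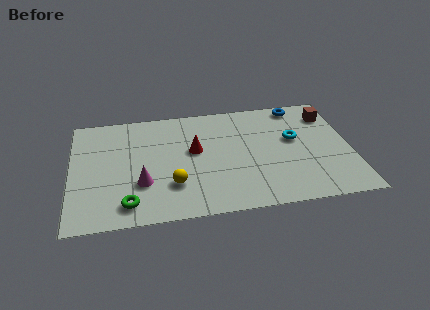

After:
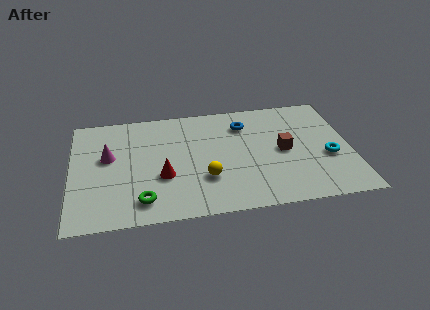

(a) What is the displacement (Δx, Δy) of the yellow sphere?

(1.4, 0.2)

From the two frames, the yellow sphere sits at roughly (4.3, 2.1) before and (5.7, 2.3) after.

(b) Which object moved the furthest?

the brown cube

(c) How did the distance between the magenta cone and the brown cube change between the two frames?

-1.3

They were about 8.8 units apart before and 7.5 after — 1.3 units closer together.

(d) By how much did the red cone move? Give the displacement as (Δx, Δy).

(-1.4, -1.5)

From the two frames, the red cone sits at roughly (5.3, 4.2) before and (3.9, 2.7) after.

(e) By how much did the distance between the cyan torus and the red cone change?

+2.8

They were about 4.3 units apart before and 7.1 after — 2.8 units further apart.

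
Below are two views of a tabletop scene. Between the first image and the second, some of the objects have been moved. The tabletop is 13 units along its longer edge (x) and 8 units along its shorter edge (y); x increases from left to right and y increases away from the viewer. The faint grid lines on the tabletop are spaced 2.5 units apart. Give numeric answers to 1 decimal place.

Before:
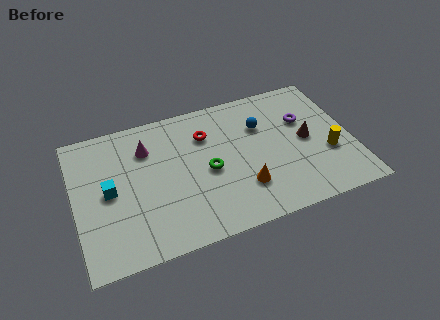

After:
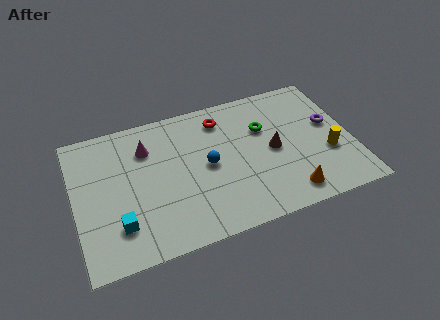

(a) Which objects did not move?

the yellow cylinder and the magenta cone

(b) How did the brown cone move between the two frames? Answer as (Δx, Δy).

(-1.6, -0.1)

From the two frames, the brown cone sits at roughly (10.9, 4.0) before and (9.3, 3.9) after.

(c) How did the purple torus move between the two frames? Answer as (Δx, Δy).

(1.2, -0.6)

The purple torus started near (10.9, 5.2) and ended near (12.1, 4.6).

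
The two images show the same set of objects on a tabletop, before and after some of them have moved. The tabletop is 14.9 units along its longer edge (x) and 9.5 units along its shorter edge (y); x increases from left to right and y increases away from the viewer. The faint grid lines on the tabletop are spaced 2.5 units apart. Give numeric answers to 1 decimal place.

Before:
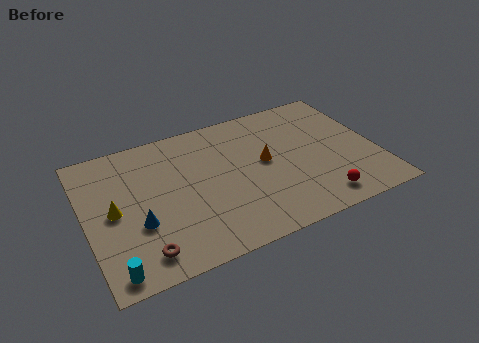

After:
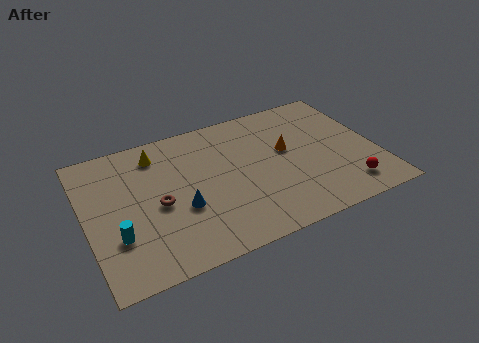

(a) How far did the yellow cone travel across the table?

4.0

The yellow cone moved from about (1.4, 4.7) to (3.9, 7.8), a distance of √(2.5² + 3.1²) ≈ 4.0.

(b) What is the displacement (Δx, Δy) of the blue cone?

(2.2, 0.2)

From the two frames, the blue cone sits at roughly (2.5, 3.4) before and (4.7, 3.6) after.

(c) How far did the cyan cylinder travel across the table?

2.0

From (1.0, 1.0) to (1.4, 3.0), the cyan cylinder covered √(0.4² + 2.0²) ≈ 2.0 units.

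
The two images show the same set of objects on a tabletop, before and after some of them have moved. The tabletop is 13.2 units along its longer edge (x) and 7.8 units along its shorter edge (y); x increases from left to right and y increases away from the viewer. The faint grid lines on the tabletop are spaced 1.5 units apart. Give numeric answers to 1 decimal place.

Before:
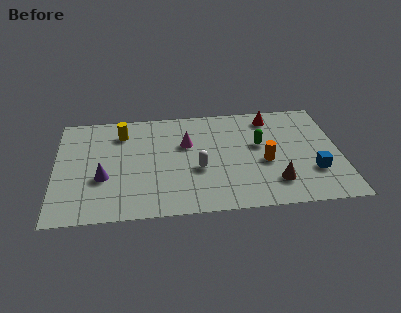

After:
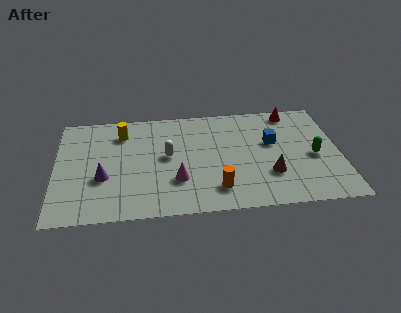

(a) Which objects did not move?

the purple cone and the yellow cylinder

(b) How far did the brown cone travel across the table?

0.6

The brown cone was near (10.1, 1.8) before and (9.9, 2.4) after, so it travelled √(0.2² + 0.6²) ≈ 0.6 units.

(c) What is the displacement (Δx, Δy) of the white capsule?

(-1.4, 1.1)

The white capsule started near (6.6, 3.1) and ended near (5.2, 4.2).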